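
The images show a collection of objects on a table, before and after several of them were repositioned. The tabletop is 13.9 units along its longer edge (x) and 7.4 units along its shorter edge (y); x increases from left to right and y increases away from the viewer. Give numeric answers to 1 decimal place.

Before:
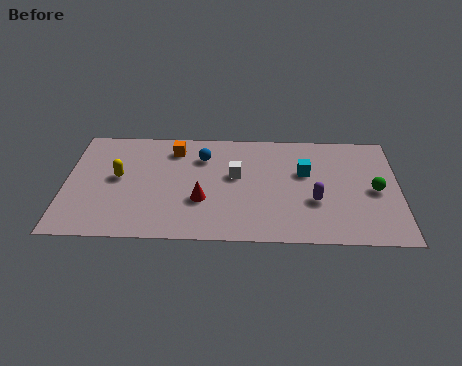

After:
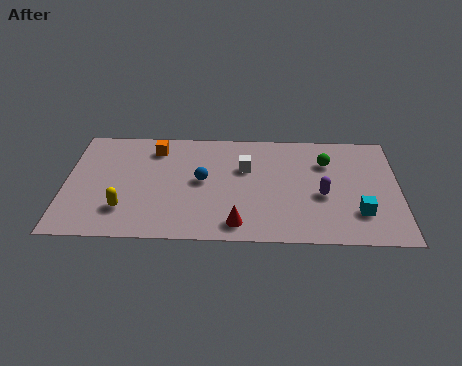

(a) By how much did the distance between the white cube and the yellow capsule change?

+0.9

They were about 4.9 units apart before and 5.8 after — 0.9 units further apart.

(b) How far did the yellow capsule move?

2.1

The yellow capsule was near (2.2, 4.0) before and (2.5, 1.9) after, so it travelled √(0.3² + 2.1²) ≈ 2.1 units.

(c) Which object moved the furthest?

the cyan cube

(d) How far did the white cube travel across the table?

0.6

The white cube moved from about (7.1, 4.3) to (7.5, 4.8), a distance of √(0.4² + 0.5²) ≈ 0.6.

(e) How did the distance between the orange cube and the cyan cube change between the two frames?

+3.7

They were about 5.7 units apart before and 9.4 after — 3.7 units further apart.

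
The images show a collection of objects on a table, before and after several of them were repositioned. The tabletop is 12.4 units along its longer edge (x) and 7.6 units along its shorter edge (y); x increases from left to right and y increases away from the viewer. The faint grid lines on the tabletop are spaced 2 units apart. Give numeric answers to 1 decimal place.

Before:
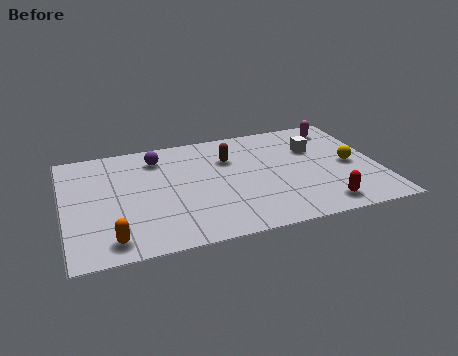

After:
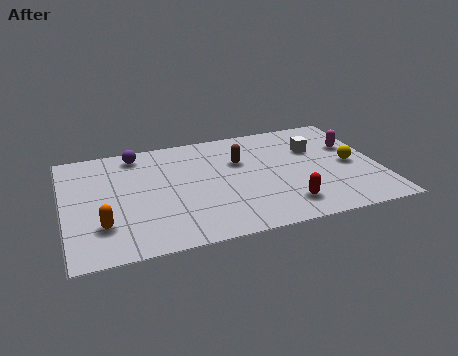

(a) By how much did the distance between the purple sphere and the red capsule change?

-0.4

They were about 7.9 units apart before and 7.5 after — 0.4 units closer together.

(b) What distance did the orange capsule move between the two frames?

1.0

From (1.7, 1.1) to (1.4, 2.1), the orange capsule covered √(0.3² + 1.0²) ≈ 1.0 units.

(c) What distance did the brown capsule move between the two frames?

0.5

The brown capsule was near (6.6, 5.3) before and (7.0, 5.0) after, so it travelled √(0.4² + 0.3²) ≈ 0.5 units.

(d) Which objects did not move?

the yellow sphere and the white cube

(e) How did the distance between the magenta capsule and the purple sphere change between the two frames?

+1.4

They were about 7.3 units apart before and 8.7 after — 1.4 units further apart.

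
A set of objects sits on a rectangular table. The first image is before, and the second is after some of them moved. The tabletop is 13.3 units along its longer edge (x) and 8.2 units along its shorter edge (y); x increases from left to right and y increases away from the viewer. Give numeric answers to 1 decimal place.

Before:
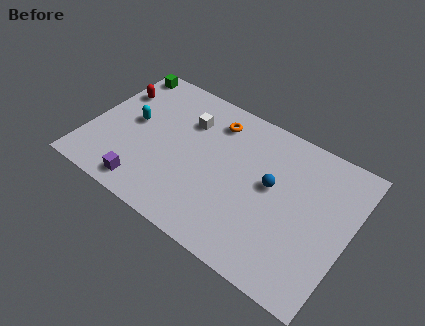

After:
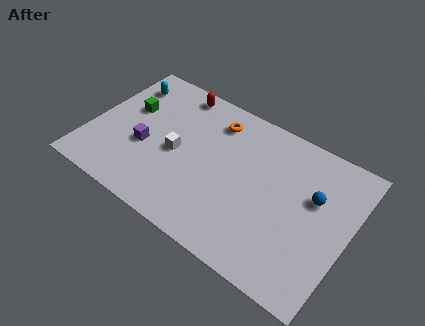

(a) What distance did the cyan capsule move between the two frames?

2.3

From (2.1, 4.4) to (1.2, 6.5), the cyan capsule covered √(0.9² + 2.1²) ≈ 2.3 units.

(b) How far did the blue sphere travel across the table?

2.2

From (9.3, 4.6) to (11.4, 5.1), the blue sphere covered √(2.1² + 0.5²) ≈ 2.2 units.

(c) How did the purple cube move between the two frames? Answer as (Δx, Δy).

(-0.5, 2.2)

The purple cube was at about (3.4, 1.1) and moved to about (2.9, 3.3).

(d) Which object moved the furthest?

the red capsule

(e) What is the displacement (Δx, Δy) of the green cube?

(0.8, -2.2)

From the two frames, the green cube sits at roughly (0.9, 7.3) before and (1.7, 5.1) after.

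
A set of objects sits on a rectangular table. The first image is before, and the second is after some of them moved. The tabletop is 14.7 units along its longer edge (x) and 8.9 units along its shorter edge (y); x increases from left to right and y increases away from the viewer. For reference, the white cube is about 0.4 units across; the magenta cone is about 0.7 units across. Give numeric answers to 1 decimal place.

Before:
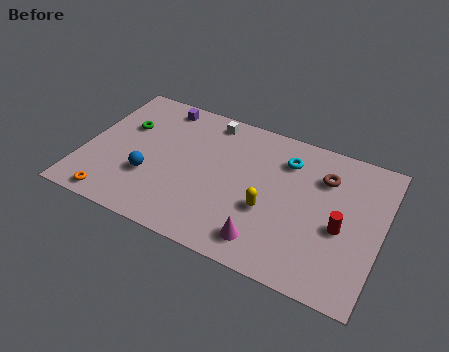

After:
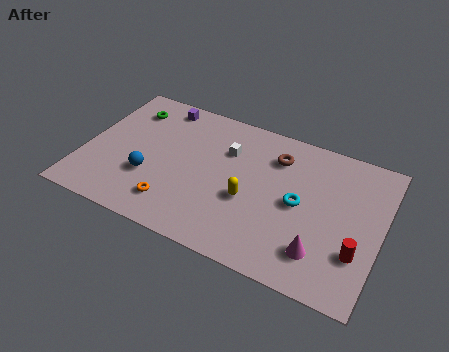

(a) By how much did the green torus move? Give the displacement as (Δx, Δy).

(0.0, 1.2)

The green torus started near (1.8, 5.8) and ended near (1.8, 7.0).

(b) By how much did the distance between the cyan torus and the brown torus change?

+0.9

The distance was about 1.9 in the first image and 2.8 in the second, so they moved 0.9 units further apart.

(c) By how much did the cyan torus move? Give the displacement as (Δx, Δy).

(0.9, -2.4)

The cyan torus started near (9.8, 6.8) and ended near (10.7, 4.4).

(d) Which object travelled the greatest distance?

the orange torus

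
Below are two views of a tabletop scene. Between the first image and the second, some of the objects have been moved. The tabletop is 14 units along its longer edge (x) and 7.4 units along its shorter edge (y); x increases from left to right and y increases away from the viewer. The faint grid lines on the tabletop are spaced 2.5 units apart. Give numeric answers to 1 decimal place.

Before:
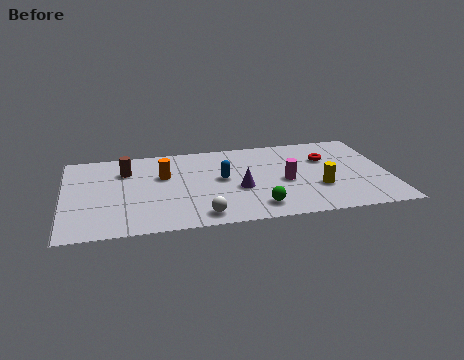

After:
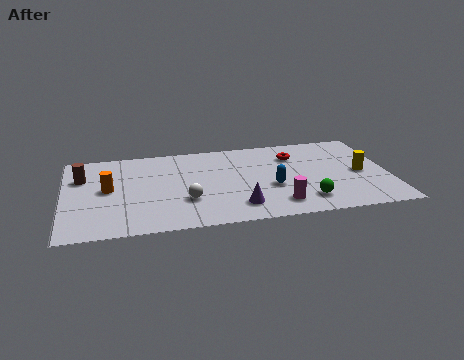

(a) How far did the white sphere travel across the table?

1.5

The white sphere was near (5.8, 1.0) before and (5.2, 2.4) after, so it travelled √(0.6² + 1.4²) ≈ 1.5 units.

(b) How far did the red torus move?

1.5

The red torus moved from about (11.4, 5.0) to (10.0, 5.5), a distance of √(1.4² + 0.5²) ≈ 1.5.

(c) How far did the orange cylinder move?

2.5

The orange cylinder was near (4.3, 4.7) before and (1.9, 3.9) after, so it travelled √(2.4² + 0.8²) ≈ 2.5 units.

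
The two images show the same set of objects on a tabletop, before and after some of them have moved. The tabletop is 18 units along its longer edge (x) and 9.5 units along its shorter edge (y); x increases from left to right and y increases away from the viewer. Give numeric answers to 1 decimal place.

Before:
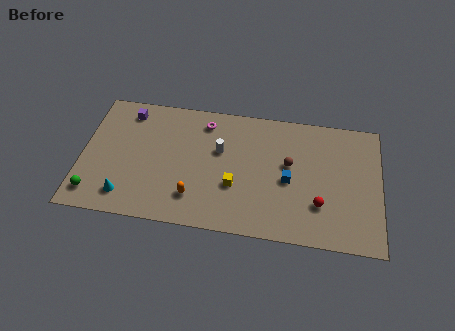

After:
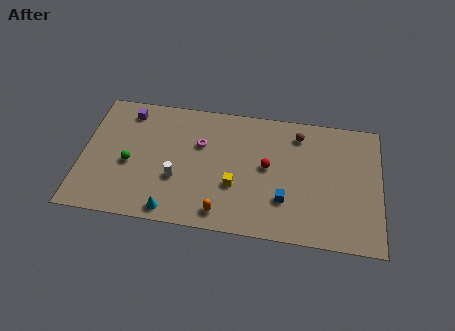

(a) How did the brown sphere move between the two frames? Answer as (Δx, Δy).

(0.5, 2.3)

The brown sphere was at about (12.5, 5.5) and moved to about (13.0, 7.8).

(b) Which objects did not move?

the yellow cube and the purple cube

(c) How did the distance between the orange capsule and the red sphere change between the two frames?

-2.9

Before: roughly 7.5 units apart; after: 4.6. That's 2.9 units closer together.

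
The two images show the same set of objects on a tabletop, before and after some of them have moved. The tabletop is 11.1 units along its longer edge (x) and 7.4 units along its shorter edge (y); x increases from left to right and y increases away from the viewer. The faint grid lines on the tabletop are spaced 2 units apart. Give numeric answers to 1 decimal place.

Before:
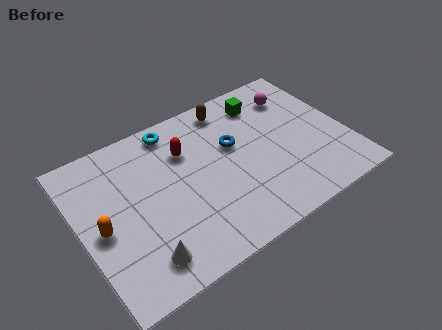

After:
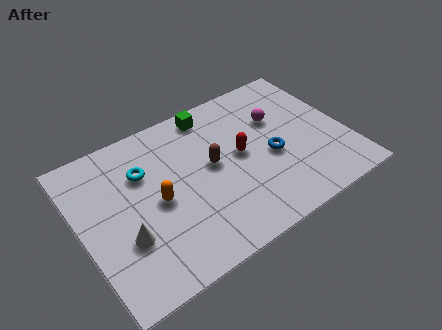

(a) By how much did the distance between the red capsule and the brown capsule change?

-1.2

They were about 2.4 units apart before and 1.2 after — 1.2 units closer together.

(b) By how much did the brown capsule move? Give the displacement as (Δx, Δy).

(-1.2, -2.4)

The brown capsule was at about (6.7, 6.4) and moved to about (5.5, 4.0).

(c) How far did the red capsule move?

2.5

The red capsule was near (4.6, 5.2) before and (6.7, 3.9) after, so it travelled √(2.1² + 1.3²) ≈ 2.5 units.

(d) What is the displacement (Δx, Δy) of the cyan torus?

(-1.5, -1.4)

From the two frames, the cyan torus sits at roughly (4.3, 6.5) before and (2.8, 5.1) after.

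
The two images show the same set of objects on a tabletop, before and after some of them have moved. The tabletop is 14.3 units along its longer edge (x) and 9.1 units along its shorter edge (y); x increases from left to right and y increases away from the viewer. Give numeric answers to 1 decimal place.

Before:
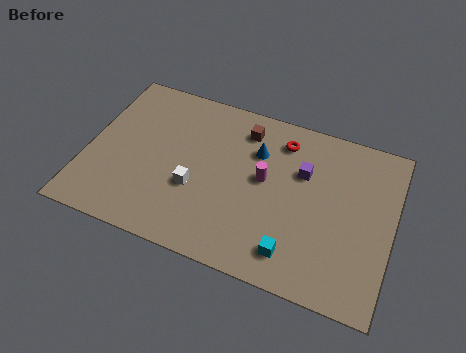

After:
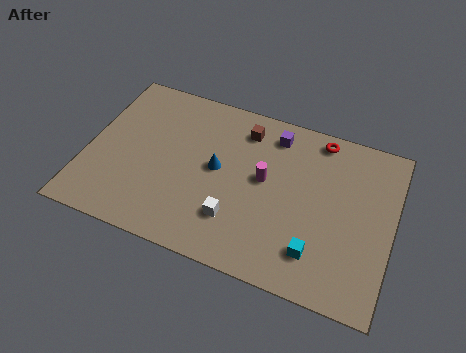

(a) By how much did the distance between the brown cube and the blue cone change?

+1.6

The distance was about 1.2 in the first image and 2.8 in the second, so they moved 1.6 units further apart.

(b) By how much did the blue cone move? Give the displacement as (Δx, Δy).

(-1.7, -1.6)

The blue cone was at about (7.8, 6.4) and moved to about (6.1, 4.8).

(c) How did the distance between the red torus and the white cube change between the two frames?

+1.2

Before: roughly 5.4 units apart; after: 6.6. That's 1.2 units further apart.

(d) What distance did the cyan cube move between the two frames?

1.1

The cyan cube moved from about (10.0, 1.6) to (11.0, 2.0), a distance of √(1.0² + 0.4²) ≈ 1.1.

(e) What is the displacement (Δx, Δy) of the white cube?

(2.0, -1.0)

From the two frames, the white cube sits at roughly (5.2, 3.4) before and (7.2, 2.4) after.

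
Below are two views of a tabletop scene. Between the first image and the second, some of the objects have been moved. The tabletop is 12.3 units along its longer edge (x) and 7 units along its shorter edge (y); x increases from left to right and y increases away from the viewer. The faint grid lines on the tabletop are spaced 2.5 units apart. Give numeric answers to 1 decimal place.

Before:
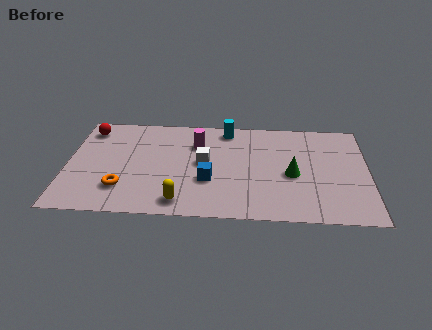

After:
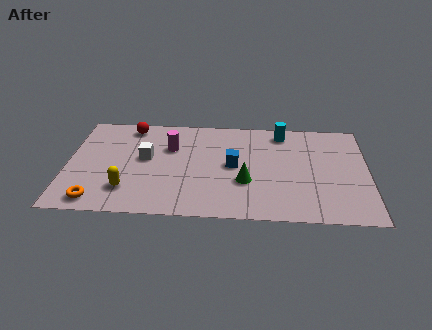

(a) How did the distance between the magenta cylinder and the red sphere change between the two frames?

-2.4

The distance was about 4.6 in the first image and 2.2 in the second, so they moved 2.4 units closer together.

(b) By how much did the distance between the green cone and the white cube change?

+0.7

They were about 3.6 units apart before and 4.3 after — 0.7 units further apart.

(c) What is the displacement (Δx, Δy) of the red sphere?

(1.7, 0.3)

The red sphere was at about (0.8, 5.8) and moved to about (2.5, 6.1).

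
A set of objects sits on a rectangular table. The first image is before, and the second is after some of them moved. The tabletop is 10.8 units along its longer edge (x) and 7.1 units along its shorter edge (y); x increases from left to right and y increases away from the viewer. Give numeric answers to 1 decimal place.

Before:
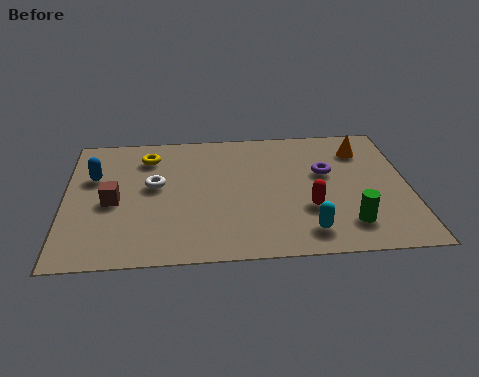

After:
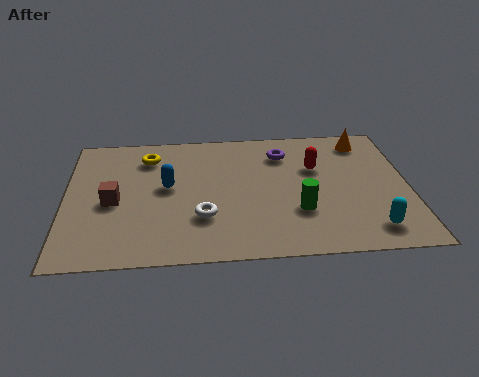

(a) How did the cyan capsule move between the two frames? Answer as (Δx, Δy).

(2.0, 0.0)

The cyan capsule was at about (7.5, 1.2) and moved to about (9.5, 1.2).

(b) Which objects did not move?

the brown cube and the yellow torus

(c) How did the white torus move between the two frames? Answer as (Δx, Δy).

(1.5, -1.8)

The white torus started near (2.8, 4.0) and ended near (4.3, 2.2).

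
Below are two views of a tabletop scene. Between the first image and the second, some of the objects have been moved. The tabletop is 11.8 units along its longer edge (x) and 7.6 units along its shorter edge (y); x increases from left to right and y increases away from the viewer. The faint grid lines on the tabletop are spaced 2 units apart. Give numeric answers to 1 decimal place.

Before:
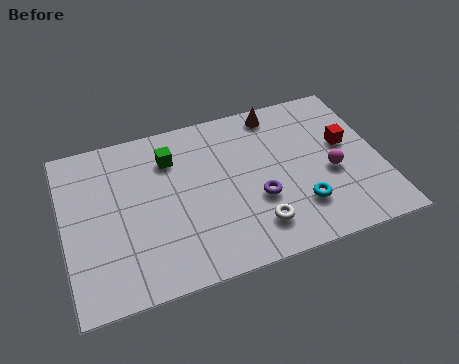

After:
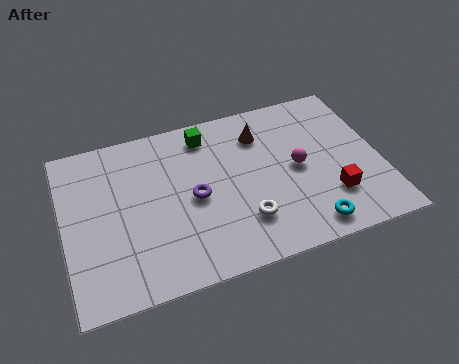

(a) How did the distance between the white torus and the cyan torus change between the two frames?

+0.8

Before: roughly 1.7 units apart; after: 2.5. That's 0.8 units further apart.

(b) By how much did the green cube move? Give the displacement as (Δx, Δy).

(1.4, 0.7)

The green cube started near (4.1, 5.7) and ended near (5.5, 6.4).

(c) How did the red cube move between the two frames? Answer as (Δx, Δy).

(-0.8, -2.3)

From the two frames, the red cube sits at roughly (10.6, 4.4) before and (9.8, 2.1) after.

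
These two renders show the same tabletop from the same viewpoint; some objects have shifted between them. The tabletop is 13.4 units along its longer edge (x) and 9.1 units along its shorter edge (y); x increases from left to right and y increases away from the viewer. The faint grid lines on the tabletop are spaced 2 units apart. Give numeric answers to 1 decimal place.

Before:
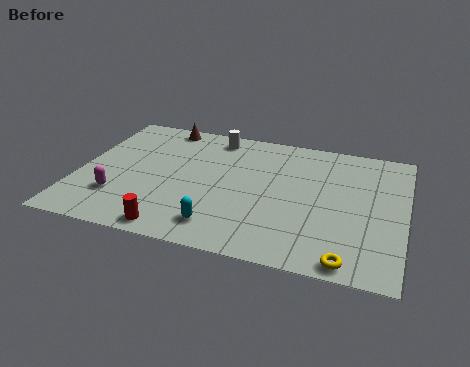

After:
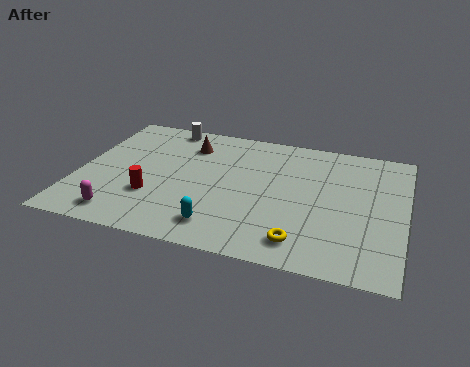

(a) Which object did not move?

the cyan capsule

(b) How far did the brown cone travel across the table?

1.7

The brown cone was near (3.1, 8.2) before and (4.3, 7.0) after, so it travelled √(1.2² + 1.2²) ≈ 1.7 units.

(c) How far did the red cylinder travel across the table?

2.3

From (4.3, 0.9) to (3.2, 2.9), the red cylinder covered √(1.1² + 2.0²) ≈ 2.3 units.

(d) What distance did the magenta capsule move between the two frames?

1.2

The magenta capsule was near (1.8, 2.5) before and (2.1, 1.3) after, so it travelled √(0.3² + 1.2²) ≈ 1.2 units.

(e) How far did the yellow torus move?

2.0

From (11.3, 0.8) to (9.4, 1.5), the yellow torus covered √(1.9² + 0.7²) ≈ 2.0 units.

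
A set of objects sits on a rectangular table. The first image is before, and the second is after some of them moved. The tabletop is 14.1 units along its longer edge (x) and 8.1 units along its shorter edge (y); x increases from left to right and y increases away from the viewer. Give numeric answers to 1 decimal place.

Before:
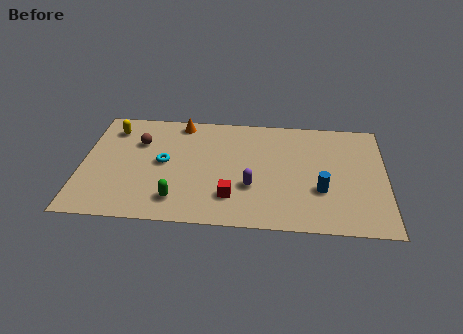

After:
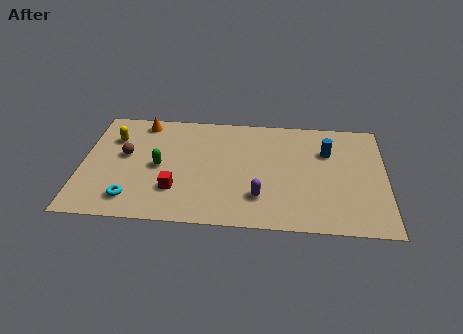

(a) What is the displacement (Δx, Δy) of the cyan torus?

(-1.4, -2.7)

The cyan torus started near (3.8, 4.2) and ended near (2.4, 1.5).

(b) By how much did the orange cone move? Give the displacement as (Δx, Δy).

(-1.8, -0.1)

The orange cone was at about (4.5, 7.2) and moved to about (2.7, 7.1).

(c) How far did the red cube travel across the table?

2.6

From (7.0, 2.0) to (4.4, 2.3), the red cube covered √(2.6² + 0.3²) ≈ 2.6 units.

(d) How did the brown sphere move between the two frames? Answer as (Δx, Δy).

(-0.6, -1.0)

The brown sphere started near (2.6, 5.6) and ended near (2.0, 4.6).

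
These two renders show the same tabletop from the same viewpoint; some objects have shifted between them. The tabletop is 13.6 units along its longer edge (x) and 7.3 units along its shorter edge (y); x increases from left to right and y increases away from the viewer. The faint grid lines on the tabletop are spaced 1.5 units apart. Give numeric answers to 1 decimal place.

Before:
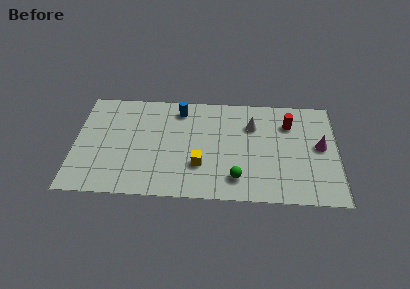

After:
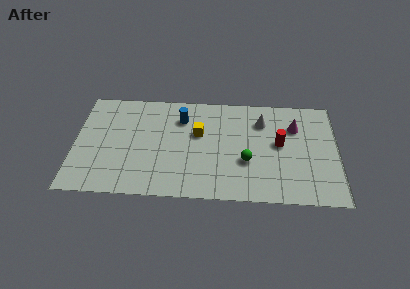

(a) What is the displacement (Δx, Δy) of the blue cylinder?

(0.1, -0.6)

The blue cylinder started near (5.4, 6.1) and ended near (5.5, 5.5).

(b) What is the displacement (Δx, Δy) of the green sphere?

(0.5, 1.2)

The green sphere was at about (8.4, 1.5) and moved to about (8.9, 2.7).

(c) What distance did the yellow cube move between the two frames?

2.2

From (6.5, 2.3) to (6.4, 4.5), the yellow cube covered √(0.1² + 2.2²) ≈ 2.2 units.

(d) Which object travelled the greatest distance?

the yellow cube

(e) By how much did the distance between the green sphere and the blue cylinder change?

-1.1

Before: roughly 5.5 units apart; after: 4.4. That's 1.1 units closer together.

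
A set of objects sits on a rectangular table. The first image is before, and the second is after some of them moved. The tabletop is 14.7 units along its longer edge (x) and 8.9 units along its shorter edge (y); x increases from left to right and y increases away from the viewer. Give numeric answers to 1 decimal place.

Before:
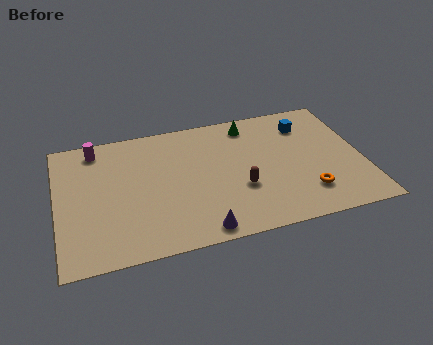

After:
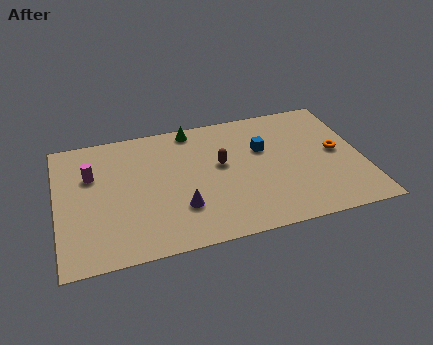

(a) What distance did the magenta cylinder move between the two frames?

1.8

The magenta cylinder was near (2.0, 7.7) before and (1.7, 5.9) after, so it travelled √(0.3² + 1.8²) ≈ 1.8 units.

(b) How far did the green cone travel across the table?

2.8

The green cone moved from about (9.5, 7.6) to (6.7, 8.0), a distance of √(2.8² + 0.4²) ≈ 2.8.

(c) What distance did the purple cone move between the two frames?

1.9

The purple cone moved from about (6.6, 0.9) to (5.8, 2.6), a distance of √(0.8² + 1.7²) ≈ 1.9.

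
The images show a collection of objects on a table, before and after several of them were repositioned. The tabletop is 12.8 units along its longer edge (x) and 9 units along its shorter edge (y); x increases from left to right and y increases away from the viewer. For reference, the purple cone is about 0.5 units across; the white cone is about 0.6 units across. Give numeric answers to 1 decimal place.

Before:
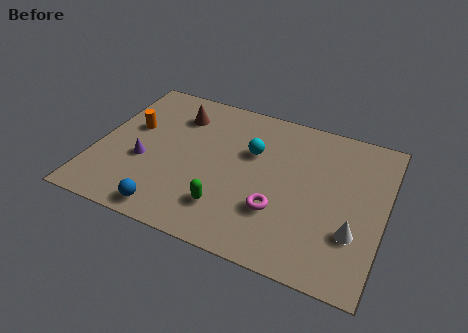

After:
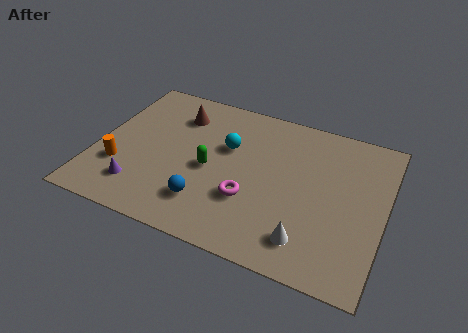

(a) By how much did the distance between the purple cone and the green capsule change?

-0.5

They were about 4.1 units apart before and 3.6 after — 0.5 units closer together.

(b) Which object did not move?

the brown cone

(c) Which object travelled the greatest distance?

the orange cylinder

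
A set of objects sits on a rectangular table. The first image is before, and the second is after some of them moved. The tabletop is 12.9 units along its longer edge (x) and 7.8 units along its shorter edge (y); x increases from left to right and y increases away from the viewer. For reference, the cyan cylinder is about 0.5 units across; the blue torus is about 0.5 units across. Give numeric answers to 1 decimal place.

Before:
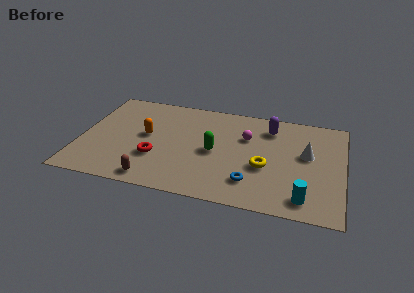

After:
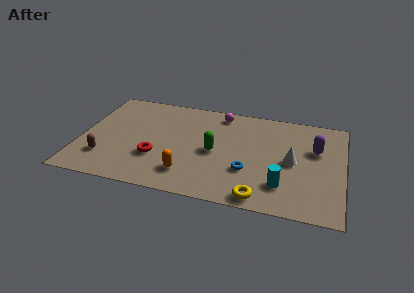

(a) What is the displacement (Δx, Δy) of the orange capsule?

(2.2, -2.5)

From the two frames, the orange capsule sits at roughly (3.2, 4.2) before and (5.4, 1.7) after.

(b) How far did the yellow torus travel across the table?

2.3

The yellow torus moved from about (9.1, 3.1) to (9.0, 0.8), a distance of √(0.1² + 2.3²) ≈ 2.3.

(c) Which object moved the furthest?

the orange capsule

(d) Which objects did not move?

the red torus and the green capsule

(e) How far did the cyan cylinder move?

1.3

From (11.1, 1.2) to (10.0, 1.9), the cyan cylinder covered √(1.1² + 0.7²) ≈ 1.3 units.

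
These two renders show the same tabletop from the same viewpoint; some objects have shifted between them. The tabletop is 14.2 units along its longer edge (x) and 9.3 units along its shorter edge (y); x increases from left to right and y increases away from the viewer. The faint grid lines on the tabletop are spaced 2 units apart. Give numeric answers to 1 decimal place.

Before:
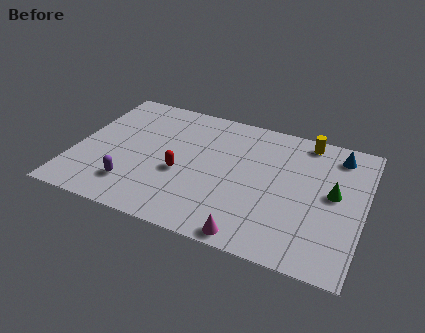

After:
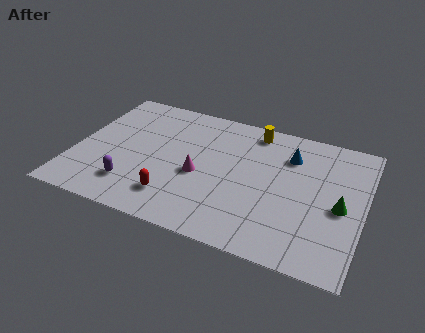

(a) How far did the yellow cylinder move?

2.6

From (11.1, 8.3) to (8.5, 8.1), the yellow cylinder covered √(2.6² + 0.2²) ≈ 2.6 units.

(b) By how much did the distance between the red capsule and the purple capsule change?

-0.7

The distance was about 2.8 in the first image and 2.1 in the second, so they moved 0.7 units closer together.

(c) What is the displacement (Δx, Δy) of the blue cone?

(-2.3, -0.9)

From the two frames, the blue cone sits at roughly (12.7, 7.8) before and (10.4, 6.9) after.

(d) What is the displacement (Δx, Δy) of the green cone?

(0.4, -0.8)

From the two frames, the green cone sits at roughly (12.7, 5.0) before and (13.1, 4.2) after.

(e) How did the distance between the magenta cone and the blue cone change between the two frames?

-2.8

Before: roughly 7.9 units apart; after: 5.1. That's 2.8 units closer together.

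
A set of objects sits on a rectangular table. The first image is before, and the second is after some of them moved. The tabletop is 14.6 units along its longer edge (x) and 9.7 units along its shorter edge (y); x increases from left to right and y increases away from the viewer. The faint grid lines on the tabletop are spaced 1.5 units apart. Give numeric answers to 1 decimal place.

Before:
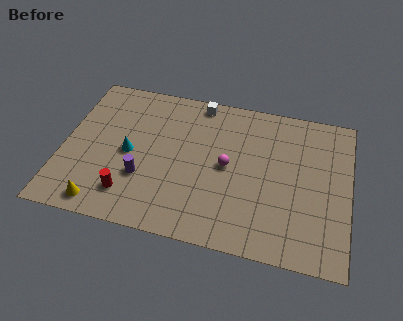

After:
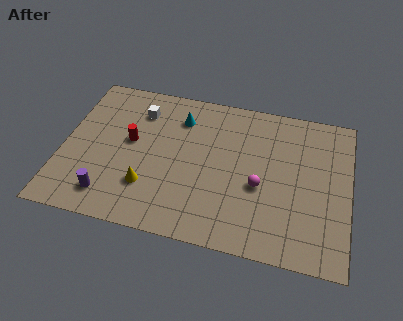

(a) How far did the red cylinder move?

3.4

The red cylinder was near (3.6, 2.0) before and (3.4, 5.4) after, so it travelled √(0.2² + 3.4²) ≈ 3.4 units.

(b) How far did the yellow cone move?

2.7

From (2.3, 1.1) to (4.5, 2.7), the yellow cone covered √(2.2² + 1.6²) ≈ 2.7 units.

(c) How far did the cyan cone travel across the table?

3.8

From (3.4, 4.6) to (5.8, 7.5), the cyan cone covered √(2.4² + 2.9²) ≈ 3.8 units.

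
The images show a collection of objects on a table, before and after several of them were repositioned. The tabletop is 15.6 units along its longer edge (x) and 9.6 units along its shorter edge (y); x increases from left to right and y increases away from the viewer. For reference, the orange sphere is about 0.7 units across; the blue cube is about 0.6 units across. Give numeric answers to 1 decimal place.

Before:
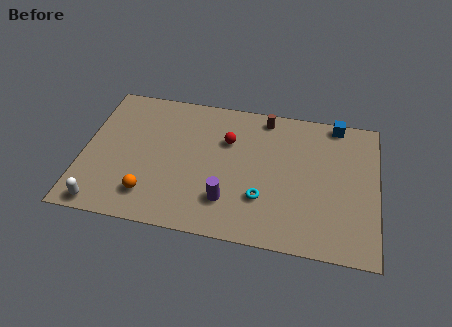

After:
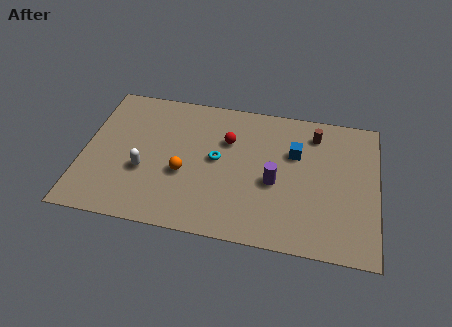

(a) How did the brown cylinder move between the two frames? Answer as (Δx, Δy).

(2.7, -0.7)

The brown cylinder was at about (9.5, 8.5) and moved to about (12.2, 7.8).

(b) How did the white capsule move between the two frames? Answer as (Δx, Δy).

(2.0, 2.7)

The white capsule started near (1.3, 0.9) and ended near (3.3, 3.6).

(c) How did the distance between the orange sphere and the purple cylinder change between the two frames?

+0.7

They were about 4.1 units apart before and 4.8 after — 0.7 units further apart.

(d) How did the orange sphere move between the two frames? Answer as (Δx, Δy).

(1.7, 1.8)

The orange sphere started near (3.7, 2.0) and ended near (5.4, 3.8).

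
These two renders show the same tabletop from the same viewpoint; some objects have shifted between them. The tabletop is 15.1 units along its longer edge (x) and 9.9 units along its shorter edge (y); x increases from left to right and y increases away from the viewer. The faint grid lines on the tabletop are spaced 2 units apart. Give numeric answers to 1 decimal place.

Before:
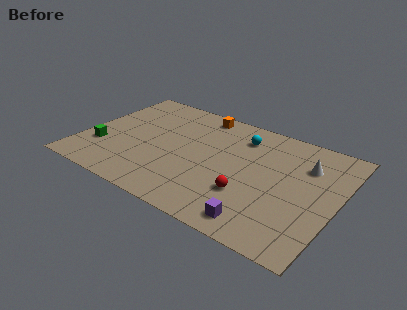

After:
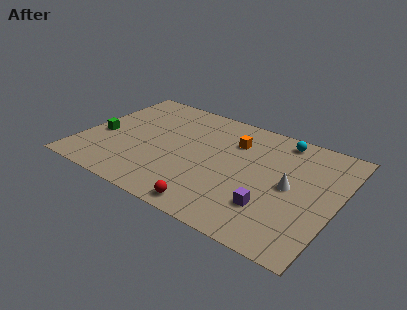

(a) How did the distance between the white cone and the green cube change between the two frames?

-1.1

They were about 12.4 units apart before and 11.3 after — 1.1 units closer together.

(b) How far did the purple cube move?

1.5

The purple cube was near (11.2, 1.3) before and (11.6, 2.7) after, so it travelled √(0.4² + 1.4²) ≈ 1.5 units.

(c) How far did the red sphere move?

2.8

From (10.2, 3.1) to (8.4, 1.0), the red sphere covered √(1.8² + 2.1²) ≈ 2.8 units.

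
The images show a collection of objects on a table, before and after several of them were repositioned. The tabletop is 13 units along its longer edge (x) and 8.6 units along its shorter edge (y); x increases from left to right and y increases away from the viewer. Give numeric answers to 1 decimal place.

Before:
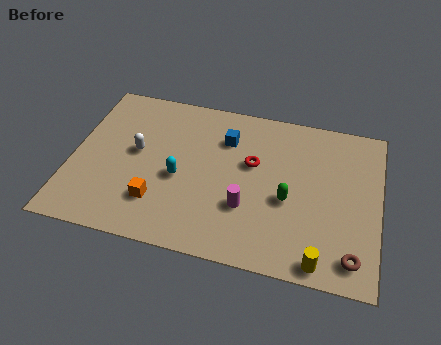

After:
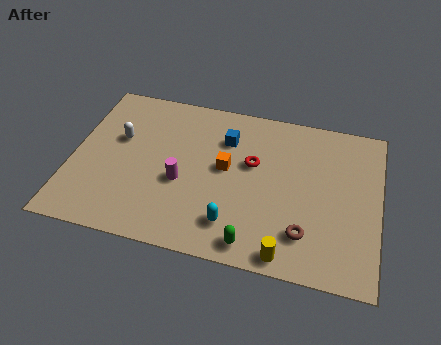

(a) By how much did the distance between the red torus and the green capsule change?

+1.9

Before: roughly 2.3 units apart; after: 4.2. That's 1.9 units further apart.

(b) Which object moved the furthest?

the orange cube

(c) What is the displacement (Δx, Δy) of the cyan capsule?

(2.4, -1.9)

From the two frames, the cyan capsule sits at roughly (4.6, 3.7) before and (7.0, 1.8) after.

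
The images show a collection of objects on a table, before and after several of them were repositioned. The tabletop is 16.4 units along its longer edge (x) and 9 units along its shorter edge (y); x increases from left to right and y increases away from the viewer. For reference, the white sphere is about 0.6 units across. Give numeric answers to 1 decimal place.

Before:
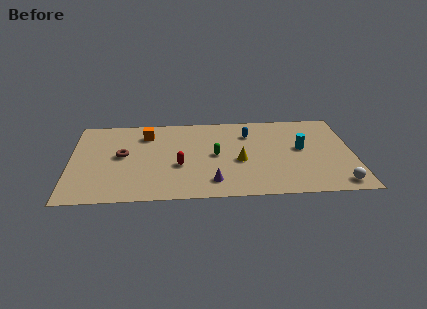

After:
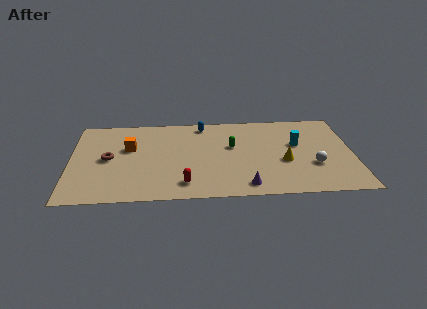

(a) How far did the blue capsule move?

3.0

The blue capsule was near (10.4, 6.7) before and (7.7, 7.9) after, so it travelled √(2.7² + 1.2²) ≈ 3.0 units.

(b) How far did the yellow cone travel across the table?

2.6

The yellow cone was near (9.8, 3.8) before and (12.4, 3.6) after, so it travelled √(2.6² + 0.2²) ≈ 2.6 units.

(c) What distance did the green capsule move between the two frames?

1.3

The green capsule was near (8.4, 4.5) before and (9.4, 5.4) after, so it travelled √(1.0² + 0.9²) ≈ 1.3 units.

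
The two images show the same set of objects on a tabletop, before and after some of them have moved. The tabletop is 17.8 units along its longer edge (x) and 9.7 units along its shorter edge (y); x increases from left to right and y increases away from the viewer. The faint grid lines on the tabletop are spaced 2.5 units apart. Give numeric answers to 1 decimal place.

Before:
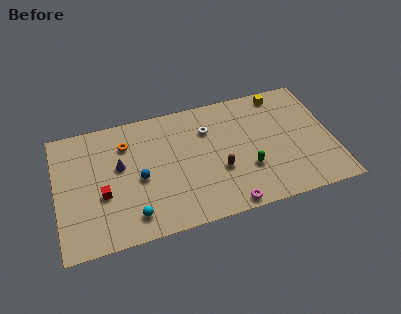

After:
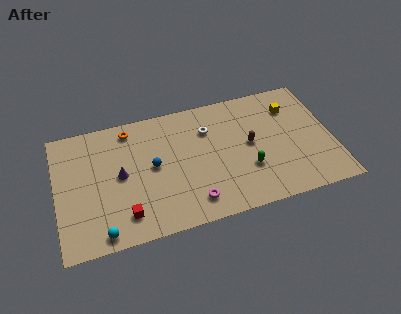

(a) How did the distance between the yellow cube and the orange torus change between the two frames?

+0.3

They were about 10.3 units apart before and 10.6 after — 0.3 units further apart.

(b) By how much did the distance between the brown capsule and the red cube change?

+1.4

Before: roughly 7.5 units apart; after: 8.9. That's 1.4 units further apart.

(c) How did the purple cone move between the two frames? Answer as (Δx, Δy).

(0.0, -0.7)

The purple cone was at about (4.1, 5.7) and moved to about (4.1, 5.0).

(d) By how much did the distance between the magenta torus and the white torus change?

-0.8

The distance was about 6.3 in the first image and 5.5 in the second, so they moved 0.8 units closer together.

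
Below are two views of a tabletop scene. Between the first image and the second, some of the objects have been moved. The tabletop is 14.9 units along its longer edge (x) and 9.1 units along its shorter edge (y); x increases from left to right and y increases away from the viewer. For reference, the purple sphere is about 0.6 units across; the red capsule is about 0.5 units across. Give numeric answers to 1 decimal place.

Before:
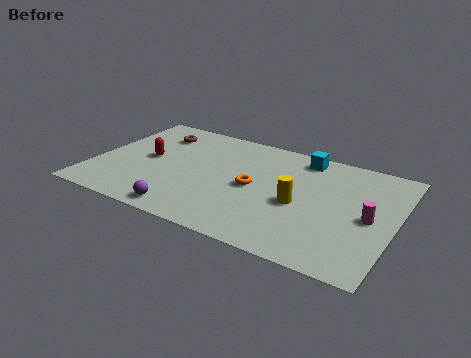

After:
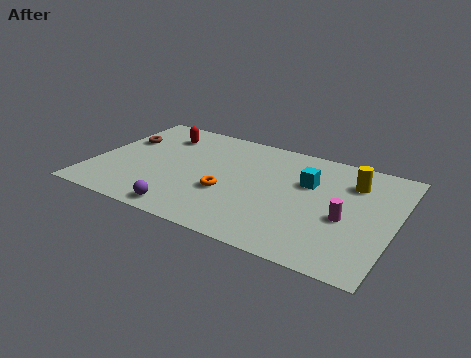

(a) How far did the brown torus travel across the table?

1.9

From (2.6, 7.1) to (1.1, 5.9), the brown torus covered √(1.5² + 1.2²) ≈ 1.9 units.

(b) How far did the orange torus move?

1.6

The orange torus moved from about (8.0, 4.4) to (6.8, 3.4), a distance of √(1.2² + 1.0²) ≈ 1.6.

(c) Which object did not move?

the purple sphere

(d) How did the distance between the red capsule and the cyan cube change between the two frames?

-0.4

They were about 8.1 units apart before and 7.7 after — 0.4 units closer together.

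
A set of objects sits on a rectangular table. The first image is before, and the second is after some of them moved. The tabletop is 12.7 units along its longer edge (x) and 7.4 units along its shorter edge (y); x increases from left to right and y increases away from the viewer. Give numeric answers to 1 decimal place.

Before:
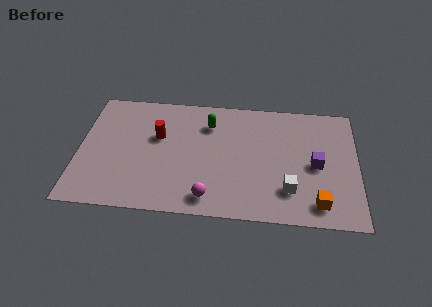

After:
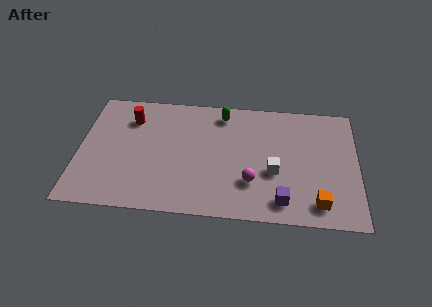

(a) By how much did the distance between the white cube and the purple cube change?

-0.3

The distance was about 2.0 in the first image and 1.7 in the second, so they moved 0.3 units closer together.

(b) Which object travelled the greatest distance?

the purple cube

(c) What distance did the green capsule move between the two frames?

0.9

The green capsule was near (5.9, 5.6) before and (6.5, 6.3) after, so it travelled √(0.6² + 0.7²) ≈ 0.9 units.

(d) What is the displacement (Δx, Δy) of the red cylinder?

(-1.3, 1.0)

The red cylinder was at about (3.6, 4.6) and moved to about (2.3, 5.6).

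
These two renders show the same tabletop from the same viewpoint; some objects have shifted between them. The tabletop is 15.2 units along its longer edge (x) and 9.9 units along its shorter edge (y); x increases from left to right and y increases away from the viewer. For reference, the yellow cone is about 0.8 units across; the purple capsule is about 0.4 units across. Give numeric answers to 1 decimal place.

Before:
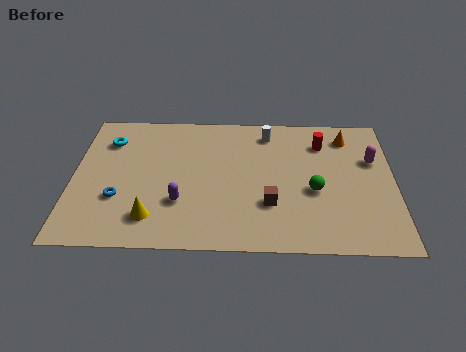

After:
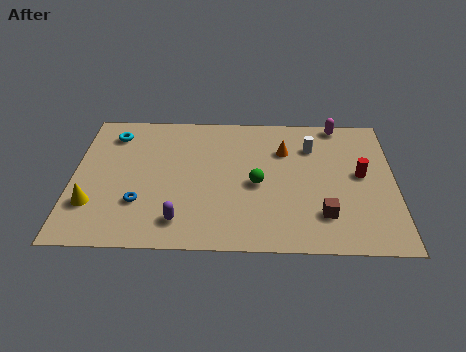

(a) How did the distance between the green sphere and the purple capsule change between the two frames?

-1.9

Before: roughly 6.4 units apart; after: 4.5. That's 1.9 units closer together.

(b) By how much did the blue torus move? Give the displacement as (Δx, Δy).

(1.0, -0.3)

From the two frames, the blue torus sits at roughly (2.2, 3.3) before and (3.2, 3.0) after.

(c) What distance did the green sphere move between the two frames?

2.7

From (11.4, 4.1) to (8.7, 4.5), the green sphere covered √(2.7² + 0.4²) ≈ 2.7 units.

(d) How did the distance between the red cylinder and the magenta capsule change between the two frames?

+1.2

The distance was about 2.7 in the first image and 3.9 in the second, so they moved 1.2 units further apart.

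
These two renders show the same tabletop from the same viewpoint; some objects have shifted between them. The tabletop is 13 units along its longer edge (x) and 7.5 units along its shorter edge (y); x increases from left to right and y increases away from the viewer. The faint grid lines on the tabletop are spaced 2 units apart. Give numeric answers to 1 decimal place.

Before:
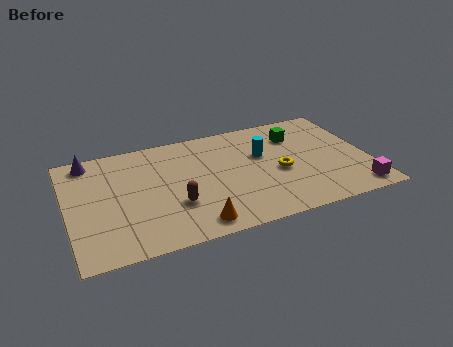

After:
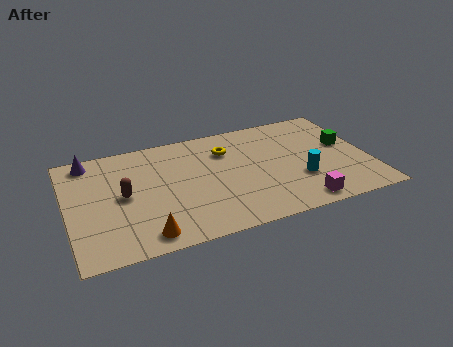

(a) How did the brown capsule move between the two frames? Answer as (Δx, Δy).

(-2.1, 1.3)

The brown capsule was at about (4.5, 2.5) and moved to about (2.4, 3.8).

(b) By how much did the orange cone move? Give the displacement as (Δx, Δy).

(-2.1, 0.0)

The orange cone was at about (5.2, 1.0) and moved to about (3.1, 1.0).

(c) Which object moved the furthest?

the yellow torus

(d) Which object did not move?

the purple cone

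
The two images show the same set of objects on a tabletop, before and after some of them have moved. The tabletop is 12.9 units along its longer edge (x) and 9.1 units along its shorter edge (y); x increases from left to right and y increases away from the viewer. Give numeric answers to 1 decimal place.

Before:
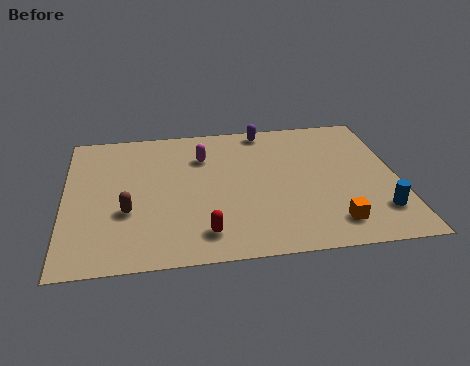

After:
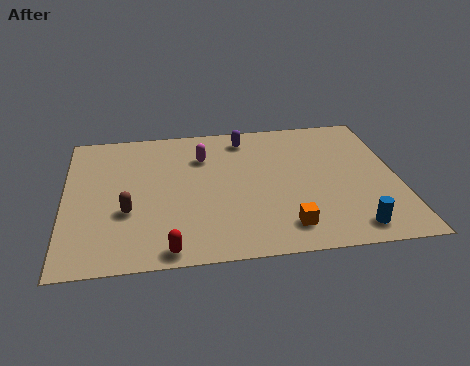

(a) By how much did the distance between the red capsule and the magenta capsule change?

+1.0

Before: roughly 5.0 units apart; after: 6.0. That's 1.0 units further apart.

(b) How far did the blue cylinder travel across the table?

1.4

The blue cylinder moved from about (12.0, 2.1) to (10.9, 1.2), a distance of √(1.1² + 0.9²) ≈ 1.4.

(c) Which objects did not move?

the magenta capsule and the brown capsule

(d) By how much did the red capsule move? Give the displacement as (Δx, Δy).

(-1.4, -0.8)

From the two frames, the red capsule sits at roughly (5.3, 1.6) before and (3.9, 0.8) after.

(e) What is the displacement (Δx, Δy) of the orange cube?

(-1.8, 0.0)

The orange cube was at about (10.2, 1.6) and moved to about (8.4, 1.6).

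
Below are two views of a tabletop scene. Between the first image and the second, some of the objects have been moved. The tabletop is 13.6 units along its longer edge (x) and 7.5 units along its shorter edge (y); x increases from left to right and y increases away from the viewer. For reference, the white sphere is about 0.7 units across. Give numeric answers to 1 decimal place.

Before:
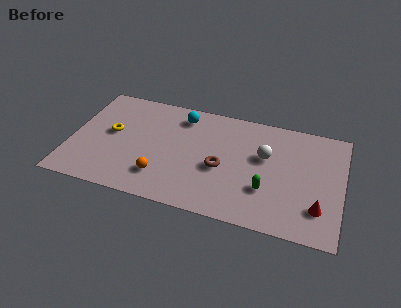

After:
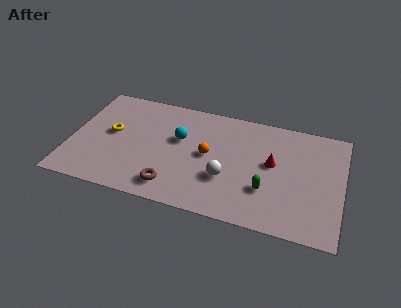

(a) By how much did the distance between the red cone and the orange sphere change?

-4.6

The distance was about 7.8 in the first image and 3.2 in the second, so they moved 4.6 units closer together.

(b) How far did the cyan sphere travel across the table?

1.6

From (5.4, 6.2) to (5.4, 4.6), the cyan sphere covered √(0.0² + 1.6²) ≈ 1.6 units.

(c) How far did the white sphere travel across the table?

2.7

From (9.7, 4.6) to (7.9, 2.6), the white sphere covered √(1.8² + 2.0²) ≈ 2.7 units.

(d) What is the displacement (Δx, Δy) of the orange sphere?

(2.2, 2.1)

The orange sphere was at about (4.7, 1.8) and moved to about (6.9, 3.9).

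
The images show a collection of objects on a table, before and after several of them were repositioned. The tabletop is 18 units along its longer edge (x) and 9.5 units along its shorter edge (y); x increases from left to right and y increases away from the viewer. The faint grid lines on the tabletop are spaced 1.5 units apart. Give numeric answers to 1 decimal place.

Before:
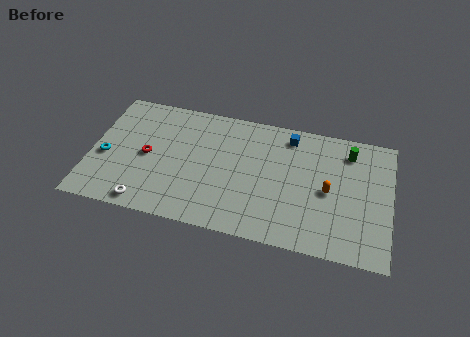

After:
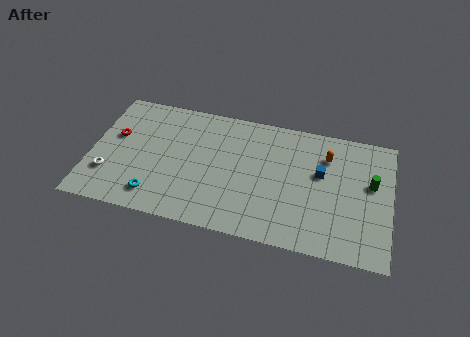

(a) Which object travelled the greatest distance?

the cyan torus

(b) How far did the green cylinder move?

2.5

The green cylinder was near (15.4, 7.7) before and (16.8, 5.6) after, so it travelled √(1.4² + 2.1²) ≈ 2.5 units.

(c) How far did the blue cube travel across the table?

3.1

The blue cube was near (11.8, 8.1) before and (13.8, 5.7) after, so it travelled √(2.0² + 2.4²) ≈ 3.1 units.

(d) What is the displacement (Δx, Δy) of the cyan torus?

(3.2, -2.3)

From the two frames, the cyan torus sits at roughly (0.9, 4.0) before and (4.1, 1.7) after.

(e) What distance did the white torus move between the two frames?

2.9

The white torus was near (3.6, 1.0) before and (1.2, 2.7) after, so it travelled √(2.4² + 1.7²) ≈ 2.9 units.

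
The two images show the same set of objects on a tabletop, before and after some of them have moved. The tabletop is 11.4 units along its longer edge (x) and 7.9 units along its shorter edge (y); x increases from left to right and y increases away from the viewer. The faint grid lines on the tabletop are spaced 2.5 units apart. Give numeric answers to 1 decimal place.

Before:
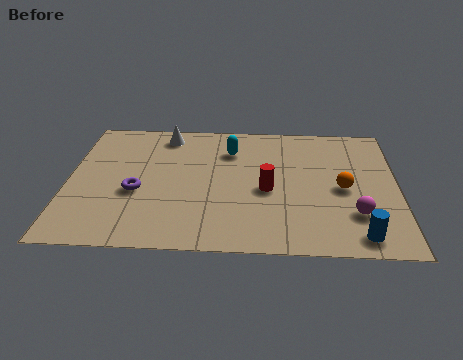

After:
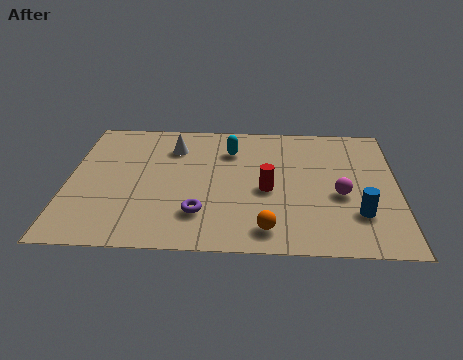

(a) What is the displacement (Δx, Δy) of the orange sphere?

(-2.6, -2.5)

From the two frames, the orange sphere sits at roughly (9.5, 3.7) before and (6.9, 1.2) after.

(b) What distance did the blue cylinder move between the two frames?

1.2

The blue cylinder moved from about (10.0, 1.0) to (10.0, 2.2), a distance of √(0.0² + 1.2²) ≈ 1.2.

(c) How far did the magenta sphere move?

1.2

The magenta sphere moved from about (9.9, 2.2) to (9.4, 3.3), a distance of √(0.5² + 1.1²) ≈ 1.2.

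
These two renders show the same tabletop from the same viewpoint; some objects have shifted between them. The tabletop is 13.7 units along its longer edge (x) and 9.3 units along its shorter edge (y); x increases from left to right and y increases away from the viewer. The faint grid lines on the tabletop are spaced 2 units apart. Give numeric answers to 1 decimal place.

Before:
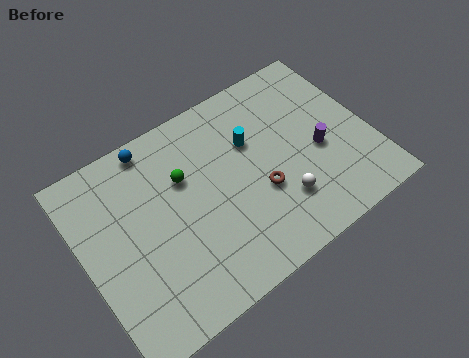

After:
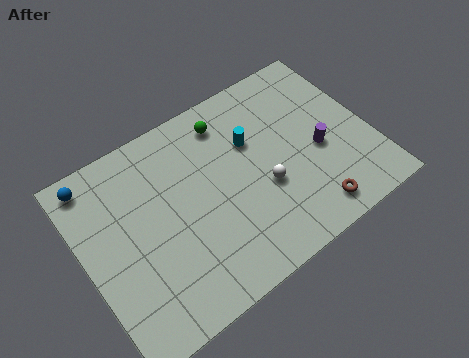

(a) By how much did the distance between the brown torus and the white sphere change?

+1.6

The distance was about 1.3 in the first image and 2.9 in the second, so they moved 1.6 units further apart.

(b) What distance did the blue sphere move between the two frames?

2.9

From (3.9, 8.4) to (1.0, 8.2), the blue sphere covered √(2.9² + 0.2²) ≈ 2.9 units.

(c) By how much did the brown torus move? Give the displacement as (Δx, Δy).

(2.0, -2.2)

From the two frames, the brown torus sits at roughly (8.2, 3.5) before and (10.2, 1.3) after.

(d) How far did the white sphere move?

1.3

The white sphere moved from about (9.0, 2.5) to (8.4, 3.6), a distance of √(0.6² + 1.1²) ≈ 1.3.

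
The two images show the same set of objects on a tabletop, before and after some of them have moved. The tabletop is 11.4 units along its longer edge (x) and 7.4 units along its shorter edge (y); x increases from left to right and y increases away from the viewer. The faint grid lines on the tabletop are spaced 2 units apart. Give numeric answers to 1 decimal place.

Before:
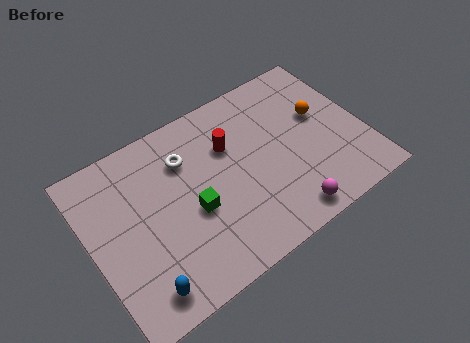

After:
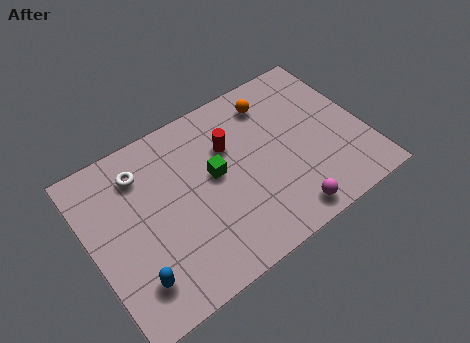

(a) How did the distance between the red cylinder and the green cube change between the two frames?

-1.5

They were about 2.7 units apart before and 1.2 after — 1.5 units closer together.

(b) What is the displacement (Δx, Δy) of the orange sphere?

(-1.8, 1.6)

The orange sphere started near (9.8, 4.4) and ended near (8.0, 6.0).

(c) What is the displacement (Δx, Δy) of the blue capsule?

(-0.2, 0.5)

The blue capsule was at about (1.6, 1.1) and moved to about (1.4, 1.6).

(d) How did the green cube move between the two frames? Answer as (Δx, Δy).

(1.1, 1.0)

The green cube was at about (4.1, 3.1) and moved to about (5.2, 4.1).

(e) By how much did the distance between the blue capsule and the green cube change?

+1.3

Before: roughly 3.2 units apart; after: 4.5. That's 1.3 units further apart.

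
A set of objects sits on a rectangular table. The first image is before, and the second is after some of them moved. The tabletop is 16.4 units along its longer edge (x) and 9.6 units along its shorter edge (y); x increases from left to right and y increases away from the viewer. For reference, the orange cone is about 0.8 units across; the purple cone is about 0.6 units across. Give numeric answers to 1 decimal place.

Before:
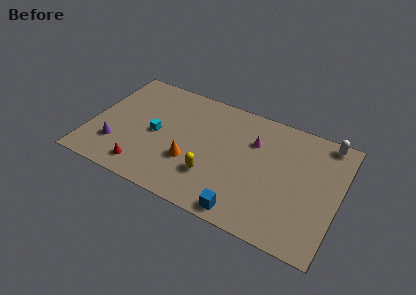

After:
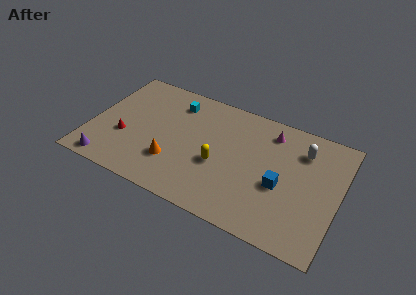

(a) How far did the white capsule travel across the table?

2.0

The white capsule moved from about (15.2, 8.7) to (13.8, 7.3), a distance of √(1.4² + 1.4²) ≈ 2.0.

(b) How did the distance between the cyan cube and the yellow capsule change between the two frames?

+0.7

Before: roughly 4.4 units apart; after: 5.1. That's 0.7 units further apart.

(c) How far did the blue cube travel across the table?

3.6

The blue cube was near (10.7, 1.0) before and (12.7, 4.0) after, so it travelled √(2.0² + 3.0²) ≈ 3.6 units.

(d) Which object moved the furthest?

the blue cube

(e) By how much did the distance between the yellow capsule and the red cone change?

+1.7

Before: roughly 4.6 units apart; after: 6.3. That's 1.7 units further apart.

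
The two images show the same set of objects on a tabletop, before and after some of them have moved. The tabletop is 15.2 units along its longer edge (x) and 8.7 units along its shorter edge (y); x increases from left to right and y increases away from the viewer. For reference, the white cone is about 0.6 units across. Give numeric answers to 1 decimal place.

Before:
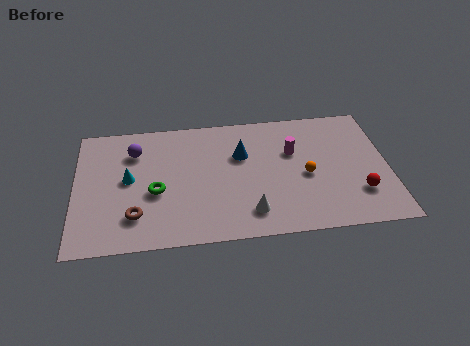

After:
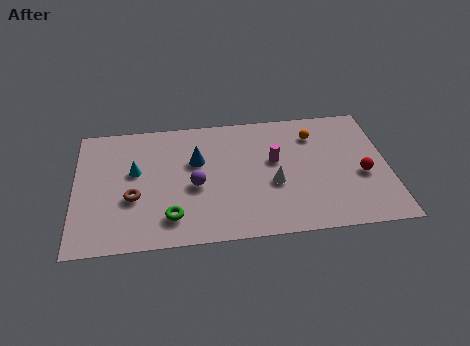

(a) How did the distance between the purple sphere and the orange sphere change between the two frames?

-2.1

The distance was about 8.7 in the first image and 6.6 in the second, so they moved 2.1 units closer together.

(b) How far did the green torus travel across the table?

1.9

The green torus was near (3.9, 3.6) before and (4.6, 1.8) after, so it travelled √(0.7² + 1.8²) ≈ 1.9 units.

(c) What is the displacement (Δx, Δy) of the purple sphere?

(2.9, -2.7)

The purple sphere was at about (2.9, 6.5) and moved to about (5.8, 3.8).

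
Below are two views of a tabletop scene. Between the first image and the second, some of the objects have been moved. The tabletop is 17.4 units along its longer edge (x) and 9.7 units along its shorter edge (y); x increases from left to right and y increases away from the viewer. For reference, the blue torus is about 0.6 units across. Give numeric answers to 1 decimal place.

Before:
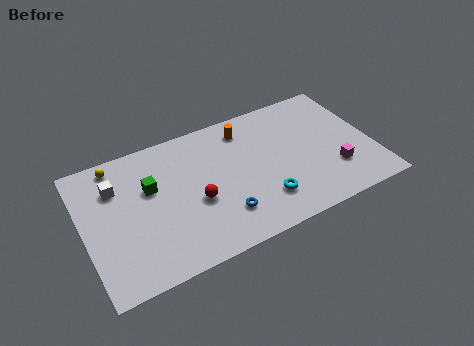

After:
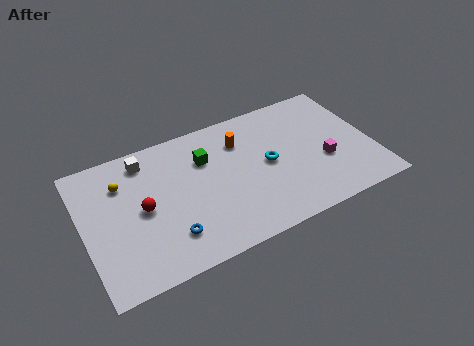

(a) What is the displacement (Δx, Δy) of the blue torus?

(-3.2, -0.1)

The blue torus was at about (8.0, 2.4) and moved to about (4.8, 2.3).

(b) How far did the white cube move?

2.2

The white cube moved from about (2.1, 7.0) to (4.0, 8.2), a distance of √(1.9² + 1.2²) ≈ 2.2.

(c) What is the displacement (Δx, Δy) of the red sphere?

(-3.1, 0.8)

The red sphere started near (6.6, 4.0) and ended near (3.5, 4.8).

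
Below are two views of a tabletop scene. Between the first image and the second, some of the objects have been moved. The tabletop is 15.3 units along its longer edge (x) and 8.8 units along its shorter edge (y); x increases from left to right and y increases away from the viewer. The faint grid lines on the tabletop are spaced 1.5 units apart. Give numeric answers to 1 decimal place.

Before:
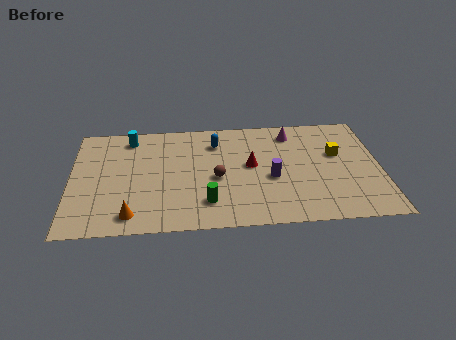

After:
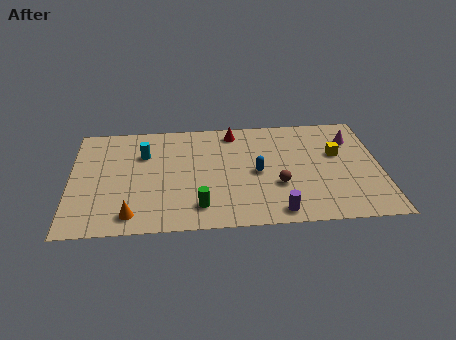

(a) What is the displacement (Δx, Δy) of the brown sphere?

(3.0, -0.8)

From the two frames, the brown sphere sits at roughly (7.2, 3.9) before and (10.2, 3.1) after.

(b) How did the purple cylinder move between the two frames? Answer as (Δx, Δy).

(0.2, -2.7)

The purple cylinder started near (9.9, 3.7) and ended near (10.1, 1.0).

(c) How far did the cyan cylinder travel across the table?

1.6

The cyan cylinder was near (2.9, 7.5) before and (3.6, 6.1) after, so it travelled √(0.7² + 1.4²) ≈ 1.6 units.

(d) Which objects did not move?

the yellow cube and the orange cone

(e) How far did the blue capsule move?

3.3

From (7.2, 6.8) to (9.2, 4.2), the blue capsule covered √(2.0² + 2.6²) ≈ 3.3 units.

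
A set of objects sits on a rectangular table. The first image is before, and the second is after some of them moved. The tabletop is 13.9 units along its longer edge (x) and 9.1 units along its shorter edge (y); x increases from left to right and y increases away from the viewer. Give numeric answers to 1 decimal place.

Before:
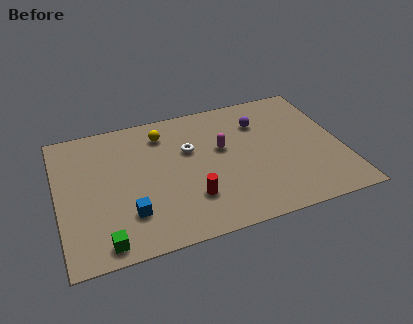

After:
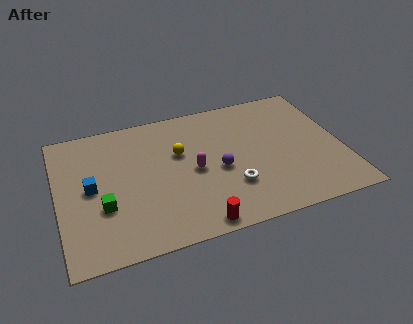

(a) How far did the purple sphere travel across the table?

3.5

From (10.1, 6.7) to (7.8, 4.0), the purple sphere covered √(2.3² + 2.7²) ≈ 3.5 units.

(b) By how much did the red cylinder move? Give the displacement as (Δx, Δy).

(0.1, -1.7)

From the two frames, the red cylinder sits at roughly (6.3, 2.5) before and (6.4, 0.8) after.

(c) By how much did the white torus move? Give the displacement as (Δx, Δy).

(1.8, -3.1)

The white torus was at about (6.5, 5.8) and moved to about (8.3, 2.7).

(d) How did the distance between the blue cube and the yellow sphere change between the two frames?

-0.8

The distance was about 5.3 in the first image and 4.5 in the second, so they moved 0.8 units closer together.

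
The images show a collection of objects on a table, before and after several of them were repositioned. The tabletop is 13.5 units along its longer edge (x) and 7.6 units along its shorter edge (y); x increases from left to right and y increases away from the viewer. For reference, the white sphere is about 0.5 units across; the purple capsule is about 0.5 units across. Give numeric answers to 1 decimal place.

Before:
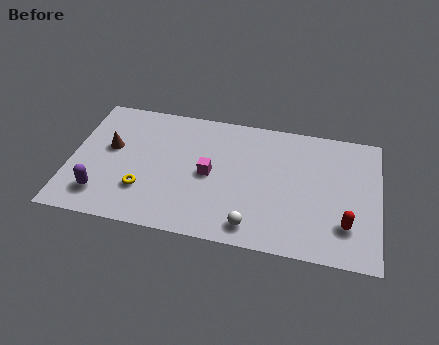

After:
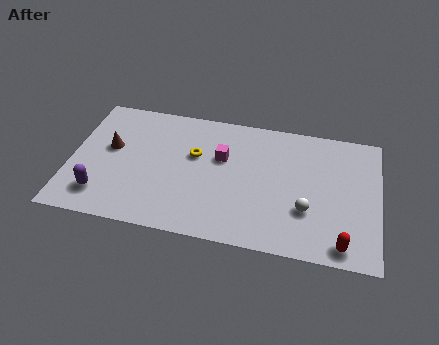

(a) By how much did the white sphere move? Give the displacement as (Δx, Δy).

(2.3, 1.4)

From the two frames, the white sphere sits at roughly (8.1, 1.1) before and (10.4, 2.5) after.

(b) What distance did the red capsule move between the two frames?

1.1

The red capsule moved from about (12.1, 2.0) to (12.0, 0.9), a distance of √(0.1² + 1.1²) ≈ 1.1.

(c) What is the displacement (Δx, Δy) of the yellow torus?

(2.1, 2.5)

From the two frames, the yellow torus sits at roughly (3.3, 2.2) before and (5.4, 4.7) after.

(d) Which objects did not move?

the purple capsule and the brown cone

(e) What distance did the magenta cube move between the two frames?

1.2

The magenta cube moved from about (6.1, 3.7) to (6.6, 4.8), a distance of √(0.5² + 1.1²) ≈ 1.2.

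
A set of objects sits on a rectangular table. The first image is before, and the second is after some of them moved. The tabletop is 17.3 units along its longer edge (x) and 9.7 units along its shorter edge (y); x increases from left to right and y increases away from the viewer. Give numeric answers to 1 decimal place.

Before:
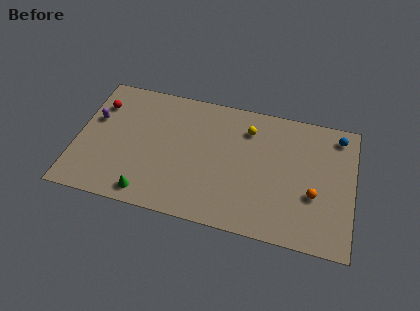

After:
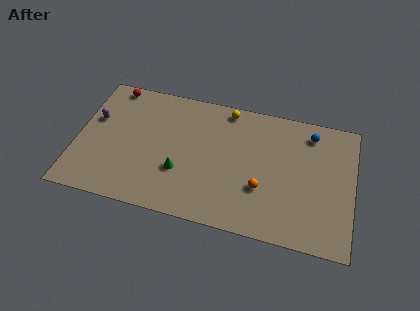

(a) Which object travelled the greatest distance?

the orange sphere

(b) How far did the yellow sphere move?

1.8

The yellow sphere moved from about (10.6, 7.5) to (9.2, 8.7), a distance of √(1.4² + 1.2²) ≈ 1.8.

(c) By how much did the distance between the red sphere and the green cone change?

+0.3

They were about 6.9 units apart before and 7.2 after — 0.3 units further apart.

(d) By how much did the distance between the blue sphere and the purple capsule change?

-1.7

The distance was about 15.4 in the first image and 13.7 in the second, so they moved 1.7 units closer together.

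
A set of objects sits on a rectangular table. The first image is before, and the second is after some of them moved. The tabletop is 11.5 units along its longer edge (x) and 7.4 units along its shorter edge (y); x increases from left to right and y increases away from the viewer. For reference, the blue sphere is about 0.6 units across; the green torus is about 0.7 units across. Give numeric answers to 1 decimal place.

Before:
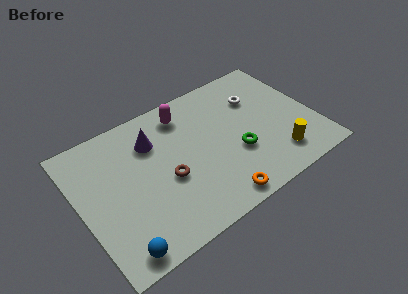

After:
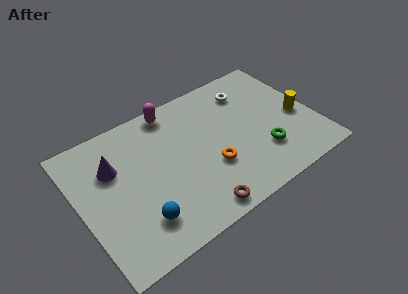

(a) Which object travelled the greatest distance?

the brown torus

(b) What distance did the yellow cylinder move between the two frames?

2.2

The yellow cylinder moved from about (9.3, 1.5) to (10.7, 3.2), a distance of √(1.4² + 1.7²) ≈ 2.2.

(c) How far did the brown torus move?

2.5

The brown torus moved from about (4.1, 3.1) to (5.1, 0.8), a distance of √(1.0² + 2.3²) ≈ 2.5.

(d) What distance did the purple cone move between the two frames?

2.0

From (3.8, 5.4) to (1.8, 5.0), the purple cone covered √(2.0² + 0.4²) ≈ 2.0 units.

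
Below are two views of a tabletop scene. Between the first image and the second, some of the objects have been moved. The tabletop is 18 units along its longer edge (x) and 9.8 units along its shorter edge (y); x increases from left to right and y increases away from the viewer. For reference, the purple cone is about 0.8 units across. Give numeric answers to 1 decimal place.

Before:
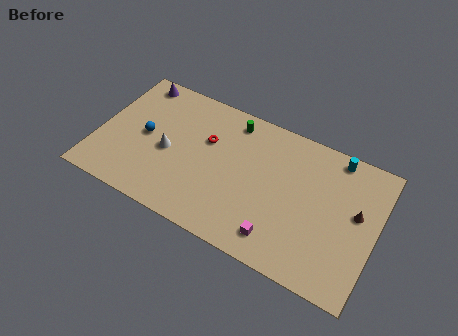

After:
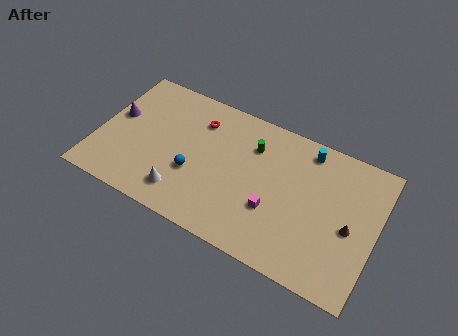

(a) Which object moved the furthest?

the blue sphere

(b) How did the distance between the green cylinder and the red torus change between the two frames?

+1.1

The distance was about 2.5 in the first image and 3.6 in the second, so they moved 1.1 units further apart.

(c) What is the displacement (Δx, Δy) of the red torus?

(-0.7, 1.2)

The red torus started near (6.9, 6.3) and ended near (6.2, 7.5).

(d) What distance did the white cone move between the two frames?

2.8

The white cone was near (4.6, 4.4) before and (5.9, 1.9) after, so it travelled √(1.3² + 2.5²) ≈ 2.8 units.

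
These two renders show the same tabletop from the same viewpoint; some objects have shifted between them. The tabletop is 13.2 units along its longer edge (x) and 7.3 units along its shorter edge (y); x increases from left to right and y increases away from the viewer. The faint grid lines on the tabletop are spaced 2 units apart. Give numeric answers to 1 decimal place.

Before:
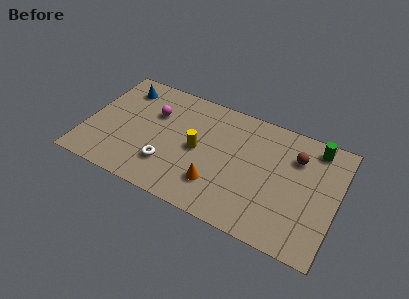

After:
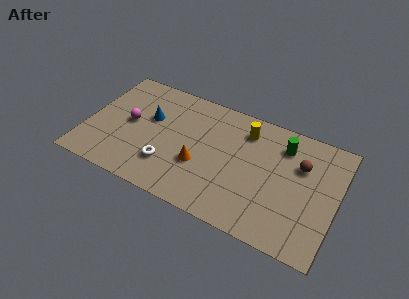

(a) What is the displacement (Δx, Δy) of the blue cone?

(1.6, -1.4)

The blue cone started near (1.6, 5.9) and ended near (3.2, 4.5).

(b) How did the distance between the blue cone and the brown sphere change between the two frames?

-1.3

The distance was about 9.3 in the first image and 8.0 in the second, so they moved 1.3 units closer together.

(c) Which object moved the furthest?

the yellow cylinder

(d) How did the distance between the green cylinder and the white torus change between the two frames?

-1.7

Before: roughly 8.5 units apart; after: 6.8. That's 1.7 units closer together.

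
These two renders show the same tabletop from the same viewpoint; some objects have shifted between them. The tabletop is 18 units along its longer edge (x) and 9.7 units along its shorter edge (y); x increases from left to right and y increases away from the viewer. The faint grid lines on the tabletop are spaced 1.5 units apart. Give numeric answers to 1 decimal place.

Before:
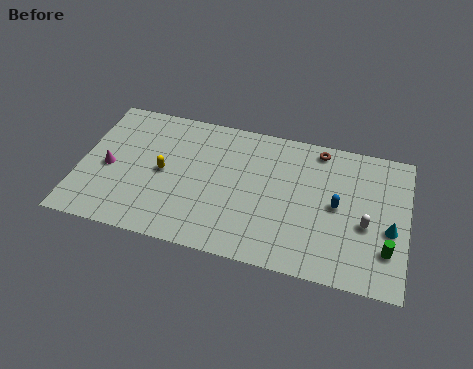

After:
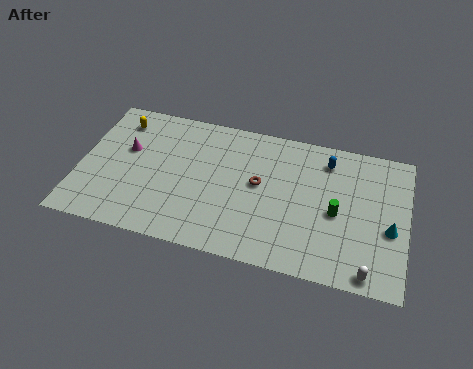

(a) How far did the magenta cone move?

1.7

The magenta cone was near (1.6, 4.4) before and (2.5, 5.9) after, so it travelled √(0.9² + 1.5²) ≈ 1.7 units.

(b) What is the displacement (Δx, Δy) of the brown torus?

(-3.1, -3.3)

The brown torus was at about (13.0, 8.6) and moved to about (9.9, 5.3).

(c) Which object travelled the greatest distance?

the brown torus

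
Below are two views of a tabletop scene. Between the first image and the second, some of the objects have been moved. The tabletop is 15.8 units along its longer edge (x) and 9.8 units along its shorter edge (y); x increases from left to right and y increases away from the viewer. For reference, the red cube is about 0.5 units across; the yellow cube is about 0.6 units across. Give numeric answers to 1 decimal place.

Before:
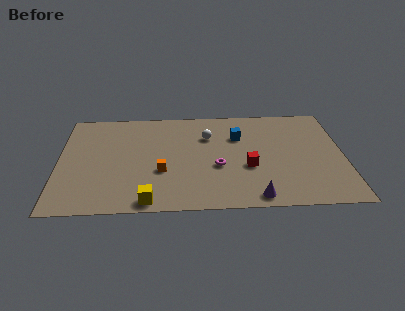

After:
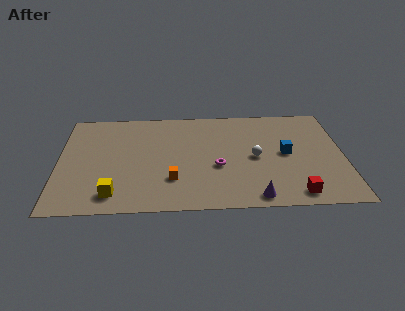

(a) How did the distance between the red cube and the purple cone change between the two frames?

-0.6

The distance was about 2.8 in the first image and 2.2 in the second, so they moved 0.6 units closer together.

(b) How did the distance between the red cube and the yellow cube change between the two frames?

+3.7

Before: roughly 6.2 units apart; after: 9.9. That's 3.7 units further apart.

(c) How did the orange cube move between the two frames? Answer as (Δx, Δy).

(0.6, -0.8)

From the two frames, the orange cube sits at roughly (5.7, 3.6) before and (6.3, 2.8) after.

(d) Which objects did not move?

the magenta torus and the purple cone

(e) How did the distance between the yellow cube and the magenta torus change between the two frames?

+1.3

Before: roughly 4.8 units apart; after: 6.1. That's 1.3 units further apart.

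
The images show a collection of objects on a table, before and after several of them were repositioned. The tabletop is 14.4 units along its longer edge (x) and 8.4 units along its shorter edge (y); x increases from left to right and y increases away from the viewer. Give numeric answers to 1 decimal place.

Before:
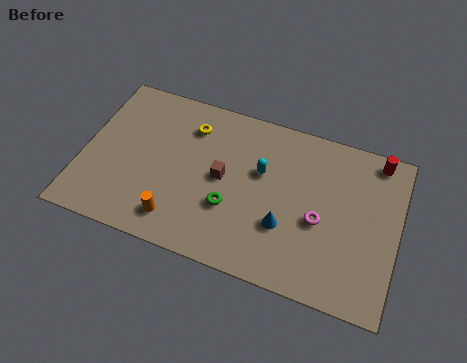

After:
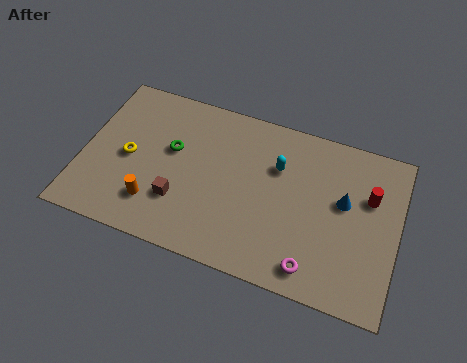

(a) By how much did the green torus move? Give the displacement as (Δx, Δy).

(-2.9, 2.1)

From the two frames, the green torus sits at roughly (6.9, 2.9) before and (4.0, 5.0) after.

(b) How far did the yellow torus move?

3.6

From (4.7, 6.5) to (2.1, 4.0), the yellow torus covered √(2.6² + 2.5²) ≈ 3.6 units.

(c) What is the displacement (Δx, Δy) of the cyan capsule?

(0.7, 0.5)

The cyan capsule was at about (8.1, 5.2) and moved to about (8.8, 5.7).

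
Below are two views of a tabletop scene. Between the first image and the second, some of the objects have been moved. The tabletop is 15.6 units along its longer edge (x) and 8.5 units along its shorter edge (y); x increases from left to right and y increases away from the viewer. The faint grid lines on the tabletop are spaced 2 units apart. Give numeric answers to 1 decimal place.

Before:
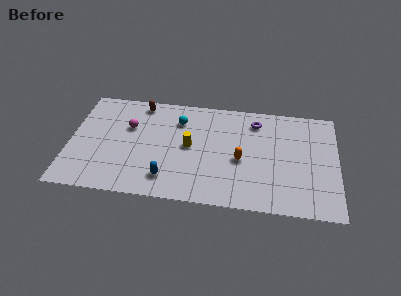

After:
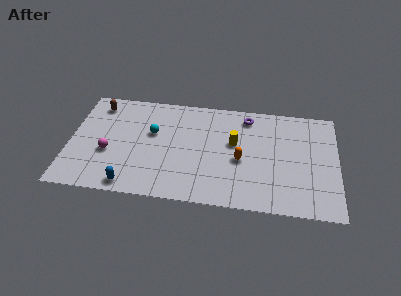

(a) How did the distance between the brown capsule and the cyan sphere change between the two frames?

+1.3

They were about 2.5 units apart before and 3.8 after — 1.3 units further apart.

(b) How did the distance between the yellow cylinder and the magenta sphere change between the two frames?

+3.7

They were about 3.8 units apart before and 7.5 after — 3.7 units further apart.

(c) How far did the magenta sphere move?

2.5

The magenta sphere was near (3.4, 5.5) before and (2.3, 3.3) after, so it travelled √(1.1² + 2.2²) ≈ 2.5 units.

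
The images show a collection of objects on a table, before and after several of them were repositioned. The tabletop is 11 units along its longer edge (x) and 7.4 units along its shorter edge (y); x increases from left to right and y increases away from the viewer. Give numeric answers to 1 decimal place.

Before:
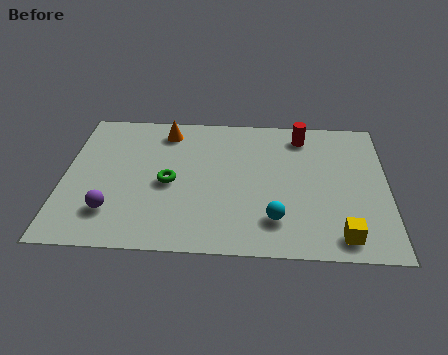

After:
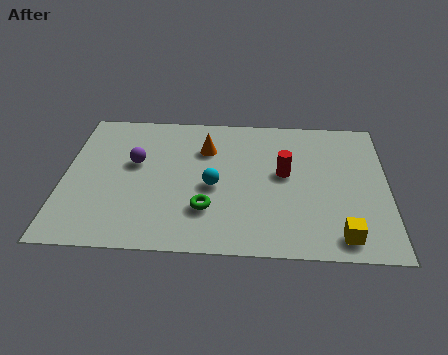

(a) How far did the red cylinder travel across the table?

2.2

From (8.1, 6.2) to (7.5, 4.1), the red cylinder covered √(0.6² + 2.1²) ≈ 2.2 units.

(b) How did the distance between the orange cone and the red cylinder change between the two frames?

-1.7

They were about 4.7 units apart before and 3.0 after — 1.7 units closer together.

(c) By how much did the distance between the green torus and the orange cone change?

+0.4

They were about 2.8 units apart before and 3.2 after — 0.4 units further apart.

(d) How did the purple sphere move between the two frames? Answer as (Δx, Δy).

(0.7, 2.6)

The purple sphere started near (1.7, 1.8) and ended near (2.4, 4.4).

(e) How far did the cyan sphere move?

2.6

The cyan sphere was near (7.2, 1.7) before and (5.1, 3.3) after, so it travelled √(2.1² + 1.6²) ≈ 2.6 units.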